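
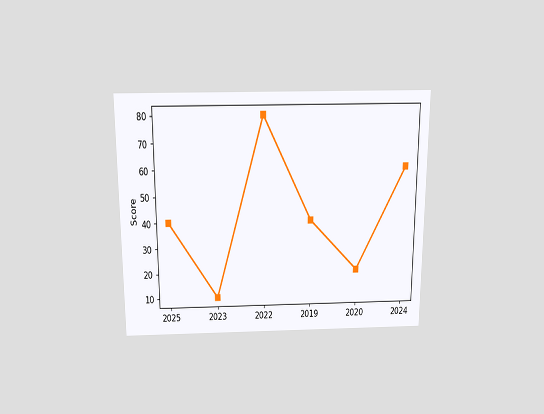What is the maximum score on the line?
80

The chart is viewed slightly from above. The highest point is at 2022, and reading across to the y-axis gives 80.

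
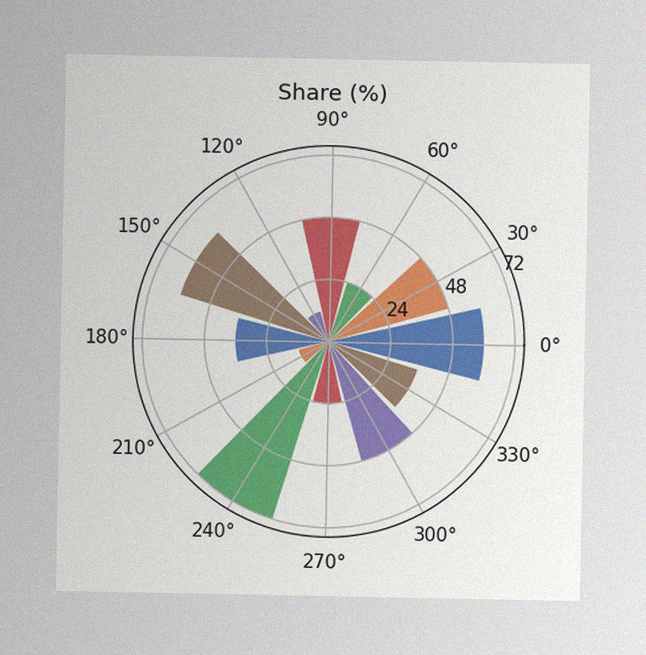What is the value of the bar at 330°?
The image has some photo noise and uneven lighting. The bar at 330° reaches 36% on the radial axis.

36%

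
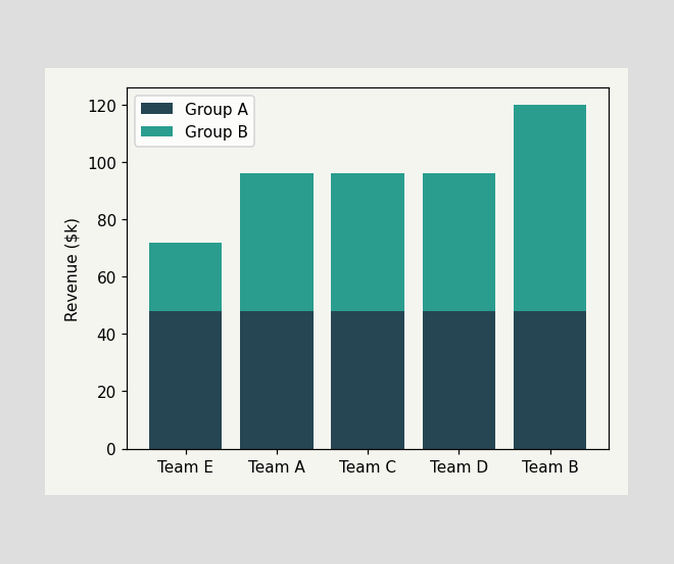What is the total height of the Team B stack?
The Team B stack's top reaches $120k on the y-axis.

$120k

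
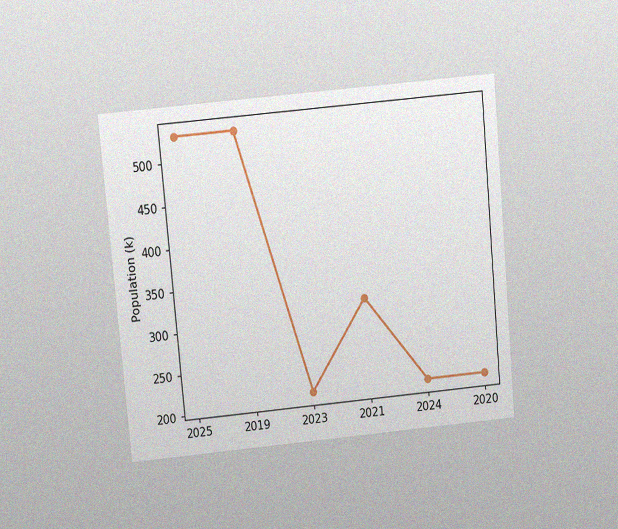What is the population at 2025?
The chart is tilted about 5° counter-clockwise and viewed at a slight angle, with some photo noise. At 2025, the line is at 530k.

530k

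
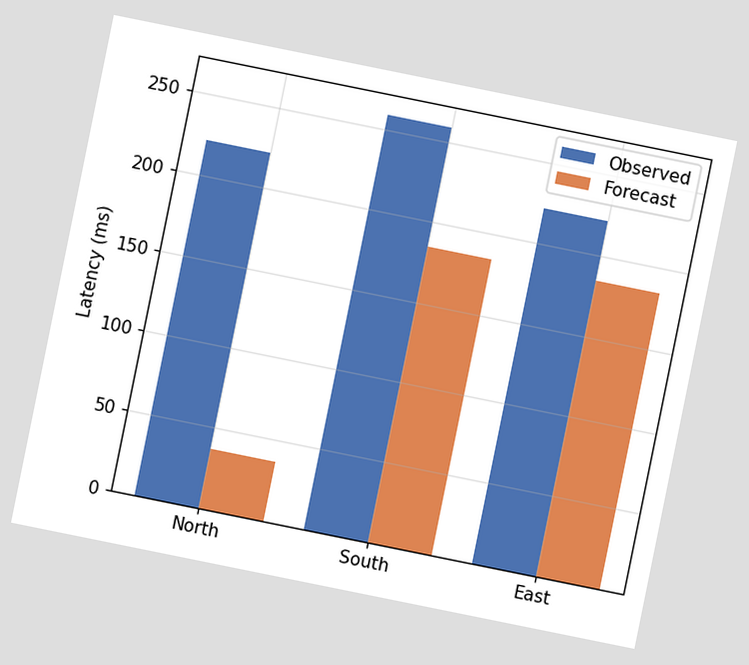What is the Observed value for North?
222ms

The chart is tilted about 11° clockwise. The Observed bar at North reaches 222ms on the y-axis.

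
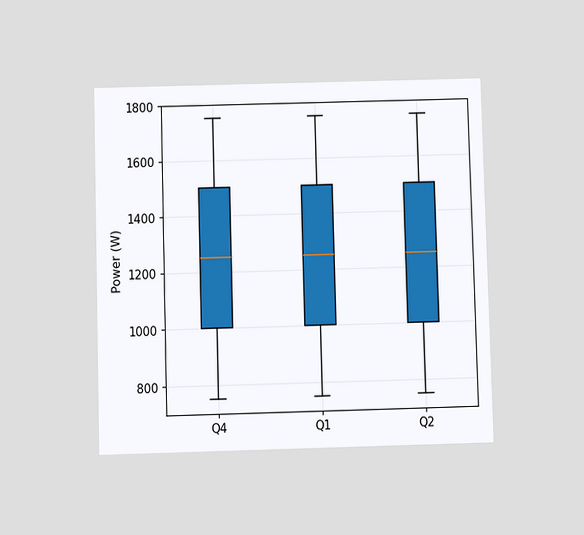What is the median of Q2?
1250W

The chart is viewed slightly from below. The median line in the Q2 box sits at 1250W.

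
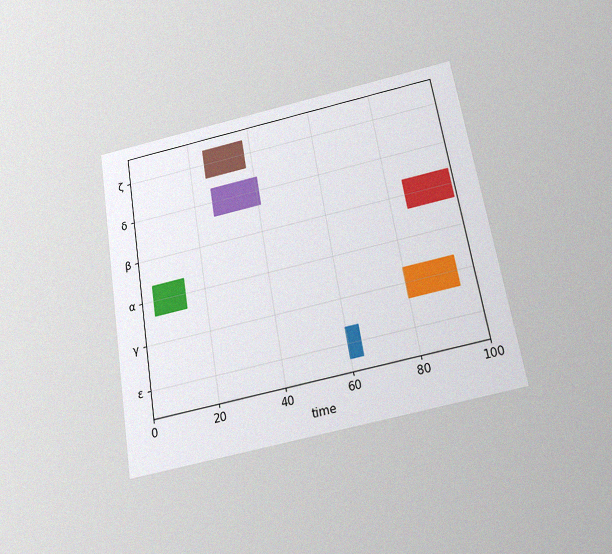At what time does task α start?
4

The chart is tilted about 10° counter-clockwise and viewed slightly from below, with some photo noise. The α bar begins at t=4.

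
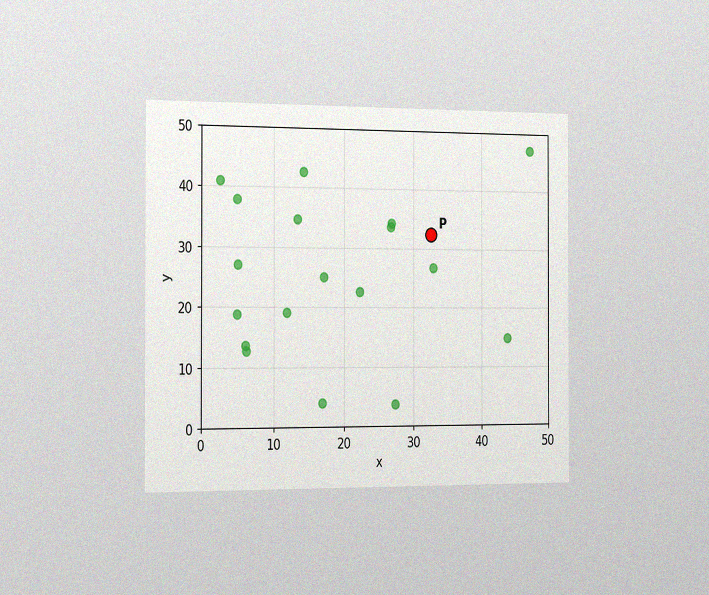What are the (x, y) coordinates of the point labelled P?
The chart is viewed slightly from the left, with some photo noise. Following the gridlines from P to each axis, P sits at (32.5, 32.5).

(32.5, 32.5)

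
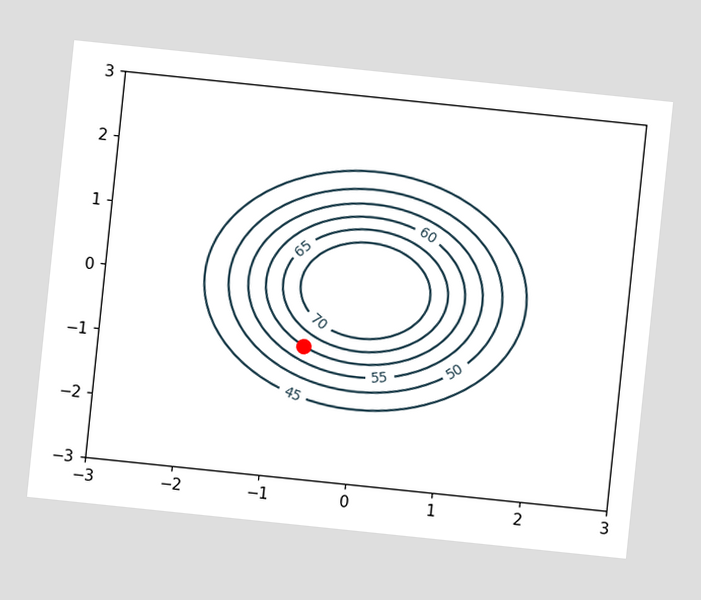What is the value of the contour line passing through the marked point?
60

The chart is tilted about 6° clockwise. The marked point sits on the contour labelled 60.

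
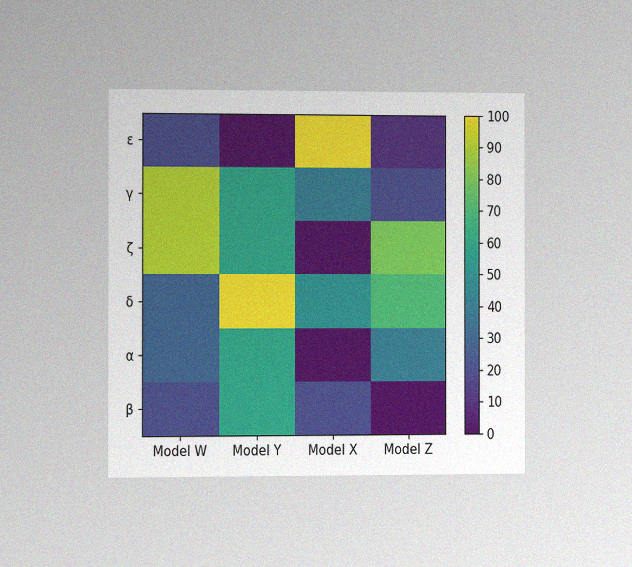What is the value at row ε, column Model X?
The chart is viewed at a slight angle, with some photo noise. Matching cell (ε, Model X) against the colorbar gives 100.

100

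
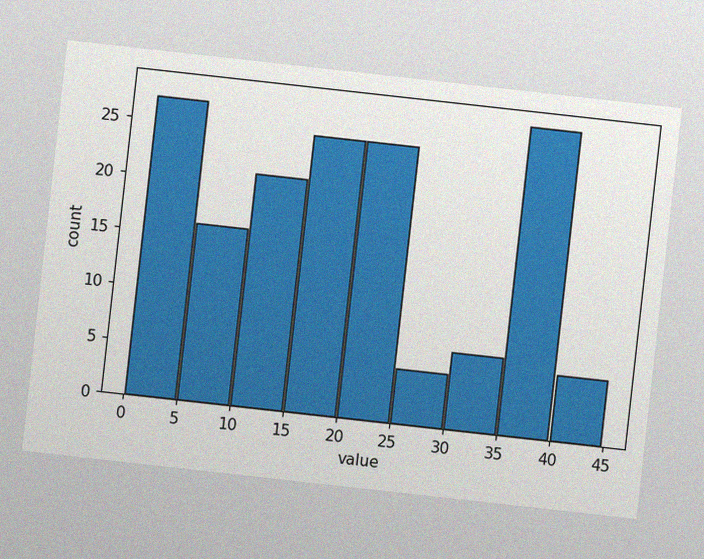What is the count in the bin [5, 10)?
16

The chart is tilted about 6° clockwise, with some photo noise. The [5, 10) bin has height 16.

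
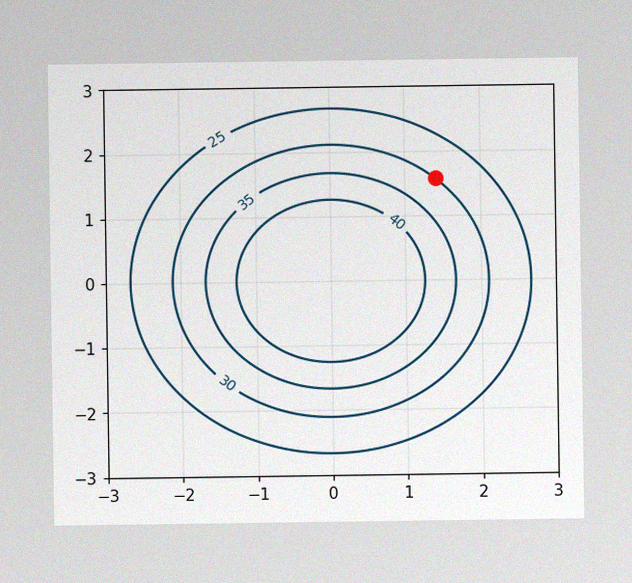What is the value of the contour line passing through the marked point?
30

The image has some photo noise and uneven lighting. The marked point sits on the contour labelled 30.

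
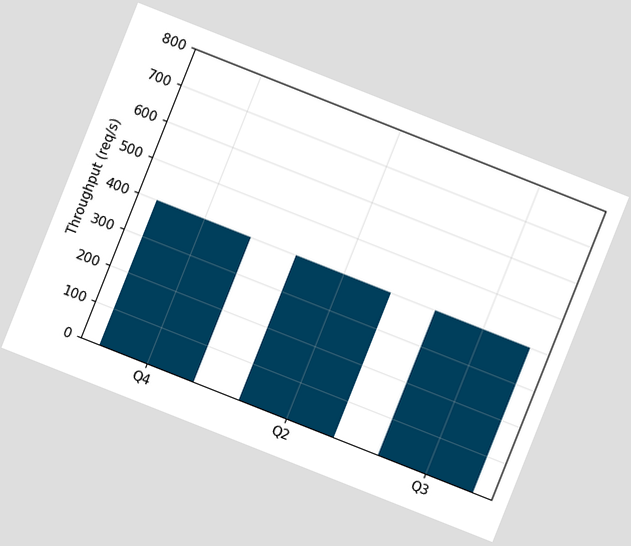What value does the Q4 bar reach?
The chart is tilted about 22° clockwise. Reading along the chart's y-axis, the Q4 bar reaches 400req/s.

400req/s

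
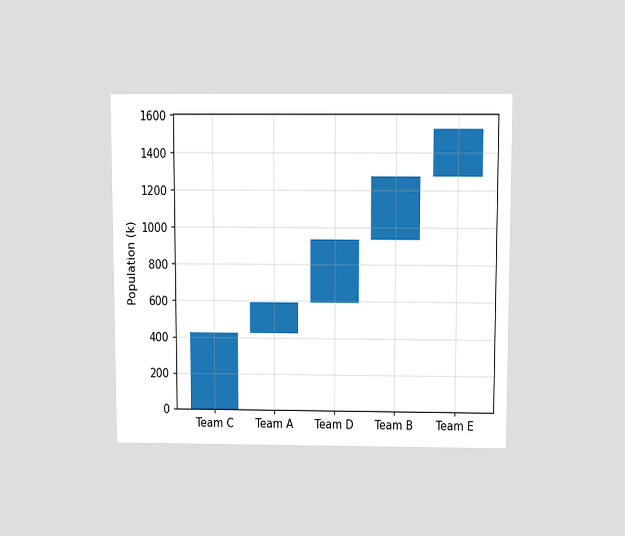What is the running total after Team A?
595k

The chart is viewed slightly from above. After Team A the running total reaches 595k.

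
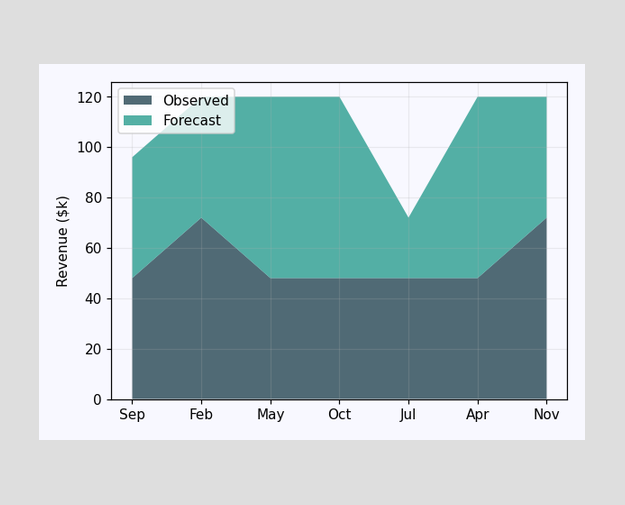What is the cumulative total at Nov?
The stacked total at Nov reaches $120k.

$120k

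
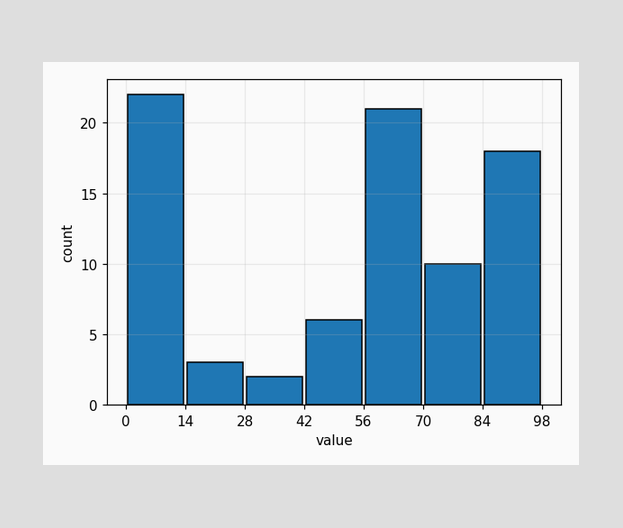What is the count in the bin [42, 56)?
The [42, 56) bin has height 6.

6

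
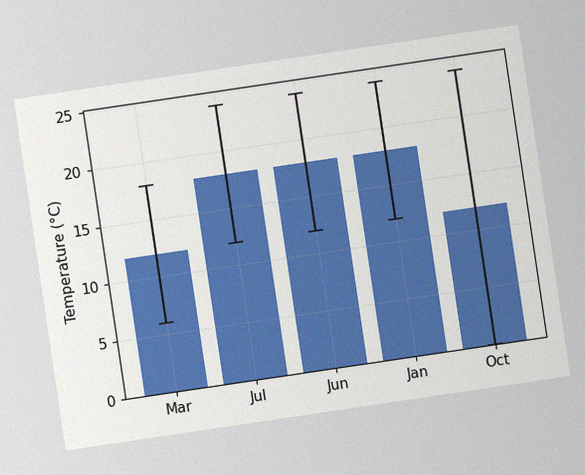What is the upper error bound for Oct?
The chart is tilted about 8° counter-clockwise, with some photo noise. The Oct bar's upper whisker reaches 24°C.

24°C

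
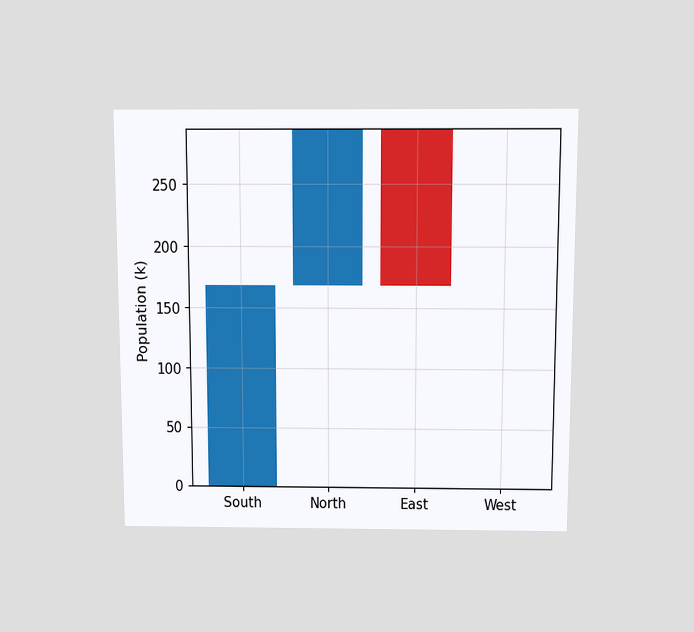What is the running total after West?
168k

The chart is viewed slightly from above. After West the running total reaches 168k.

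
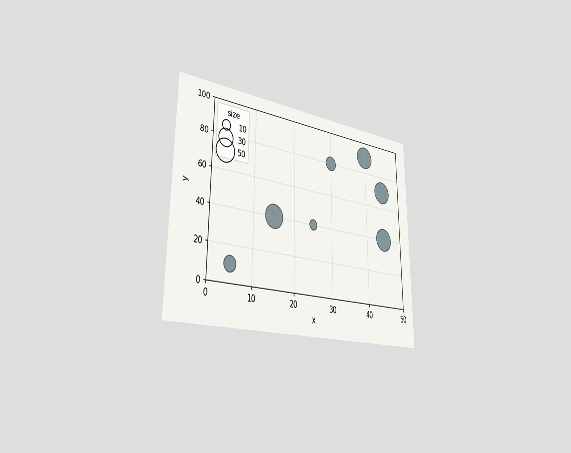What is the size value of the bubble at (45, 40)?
The chart is viewed slightly from the left. Matching the bubble at (45, 40) against the size legend gives 50.

50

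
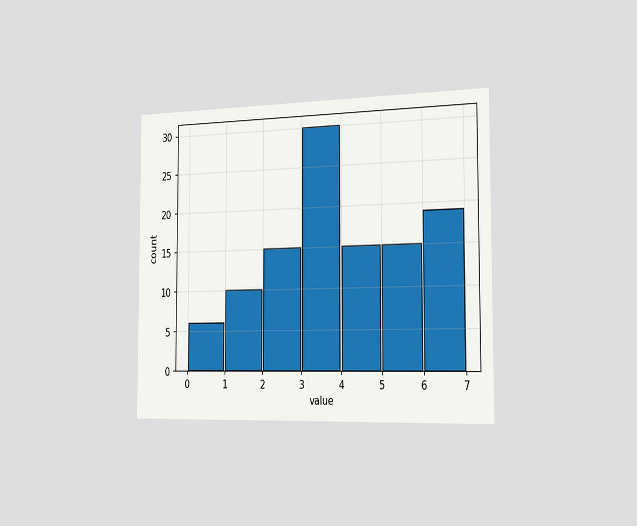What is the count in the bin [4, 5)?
The chart is viewed slightly from the right. The [4, 5) bin has height 15.

15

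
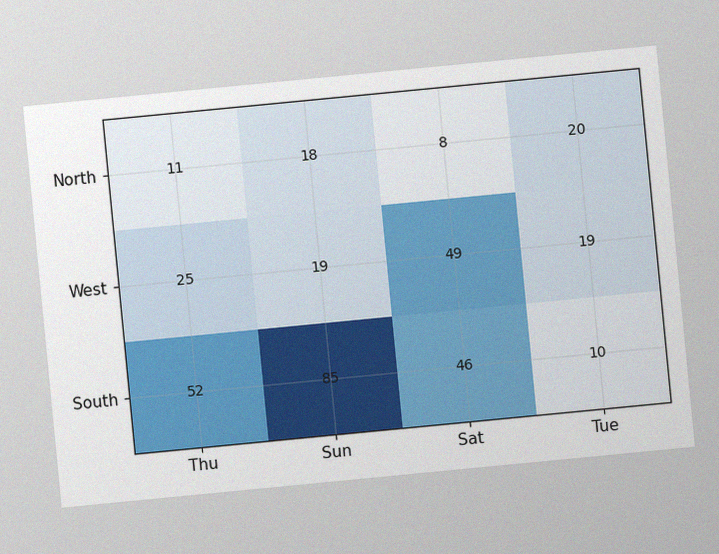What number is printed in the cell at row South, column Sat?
46

The chart is tilted about 6° counter-clockwise, with some photo noise. The (South, Sat) cell reads 46.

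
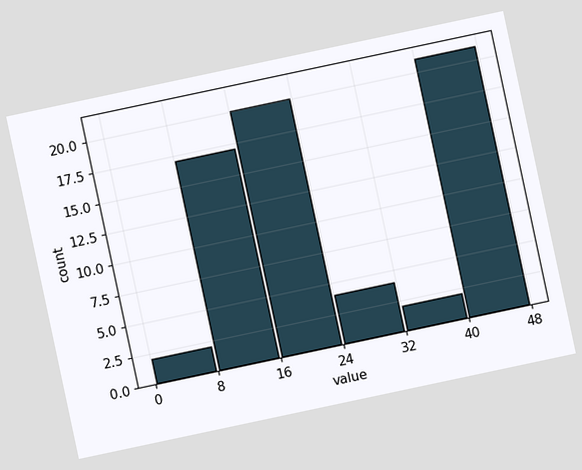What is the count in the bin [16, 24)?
20

The chart is tilted about 12° counter-clockwise. The [16, 24) bin has height 20.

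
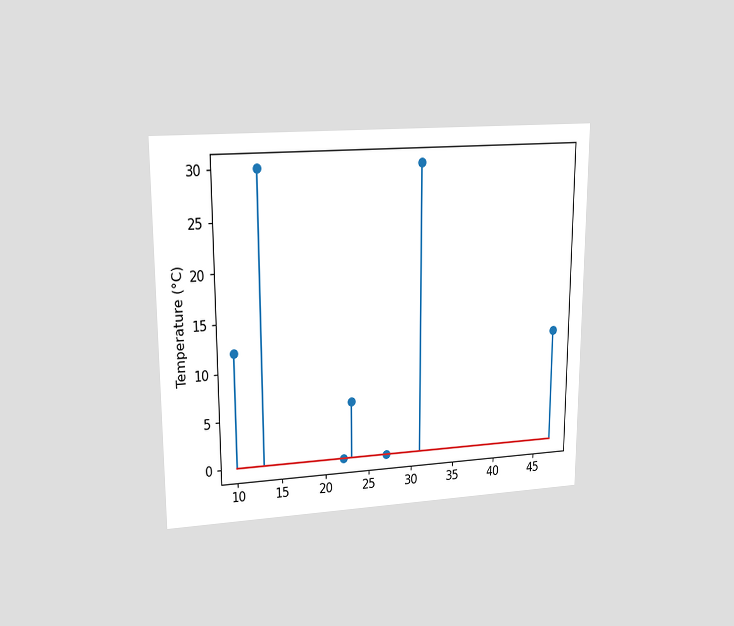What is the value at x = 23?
6°C

The chart is viewed at a slight angle. The stem at x=23 reaches 6°C.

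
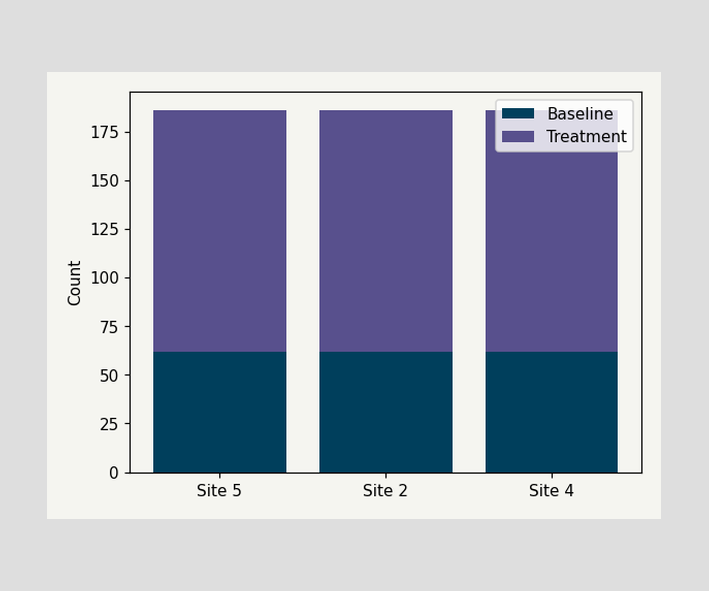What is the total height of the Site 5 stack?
The Site 5 stack's top reaches 186 on the y-axis.

186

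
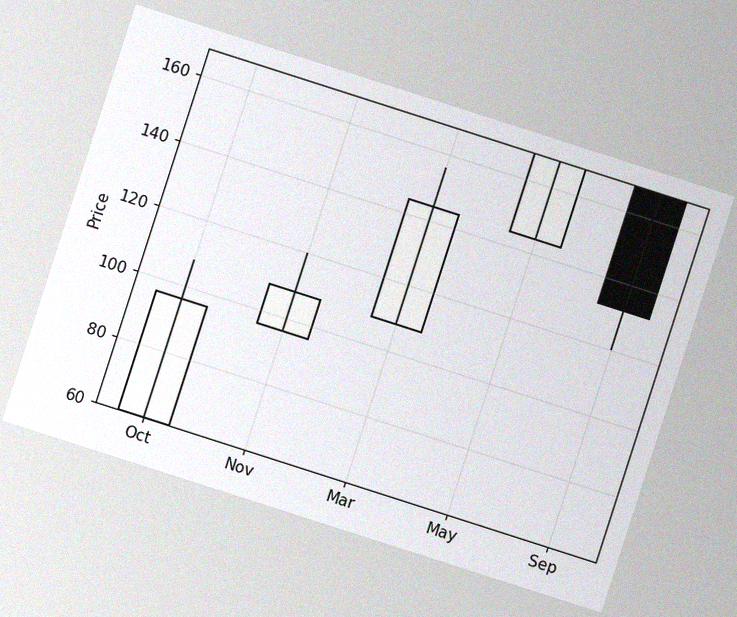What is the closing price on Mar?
144

The chart is tilted about 18° clockwise, with some photo noise. The Mar candle closes at 144.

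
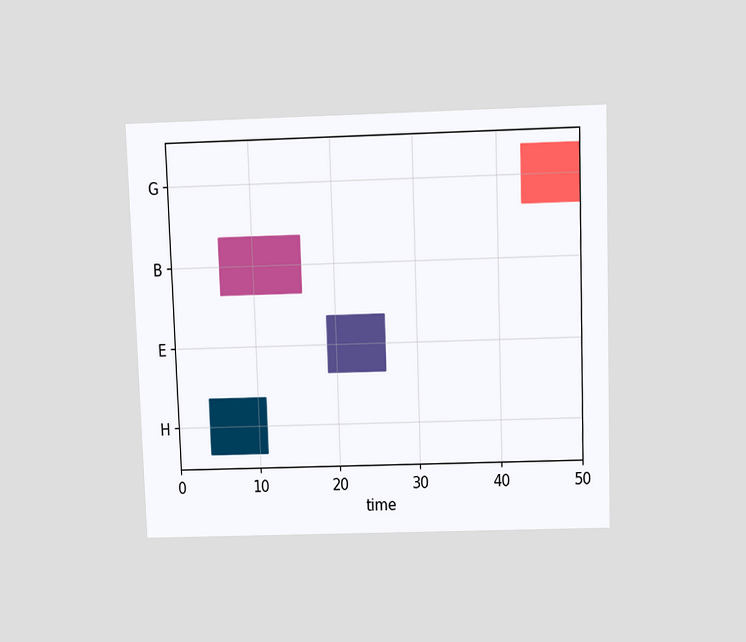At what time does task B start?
The chart is tilted about 2° counter-clockwise and viewed slightly from above. The B bar begins at t=6.

6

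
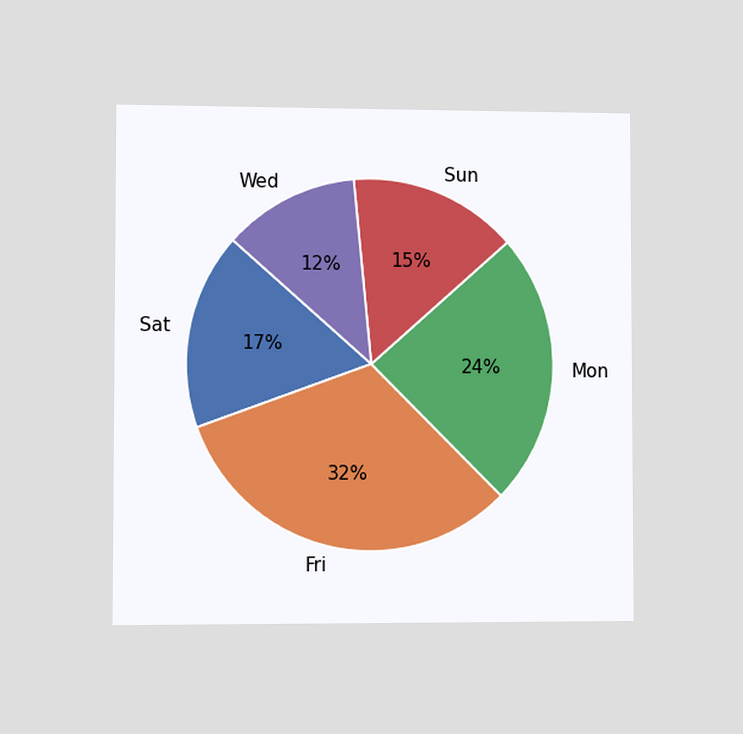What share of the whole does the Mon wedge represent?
24%

The chart is viewed slightly from the left. The Mon slice takes up 24% of the pie.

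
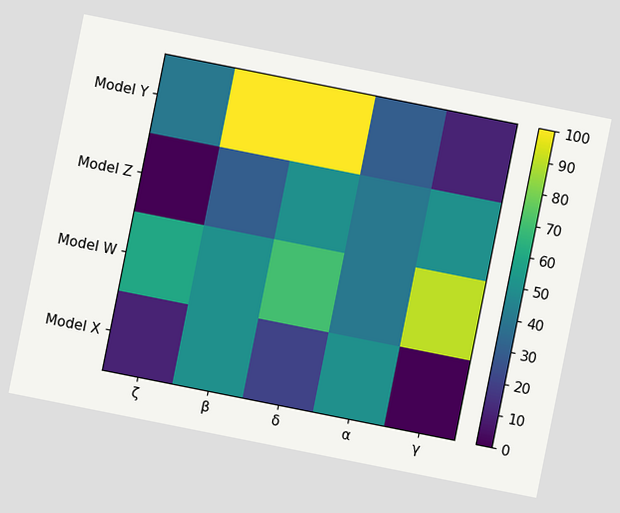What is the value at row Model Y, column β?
The chart is tilted about 11° clockwise. Matching cell (Model Y, β) against the colorbar gives 100.

100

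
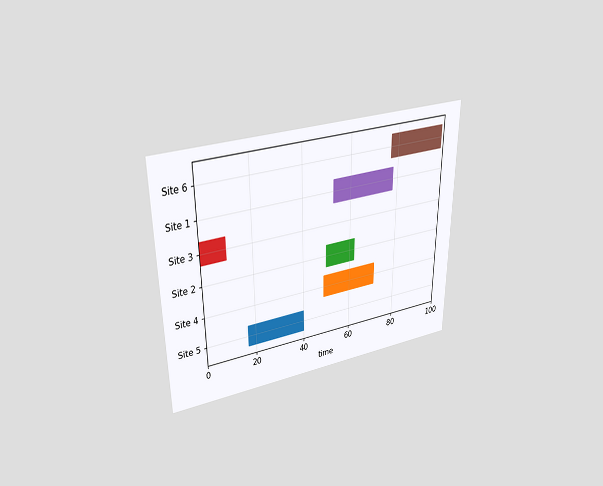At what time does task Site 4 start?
The chart is viewed slightly from above. The Site 4 bar begins at t=49.

49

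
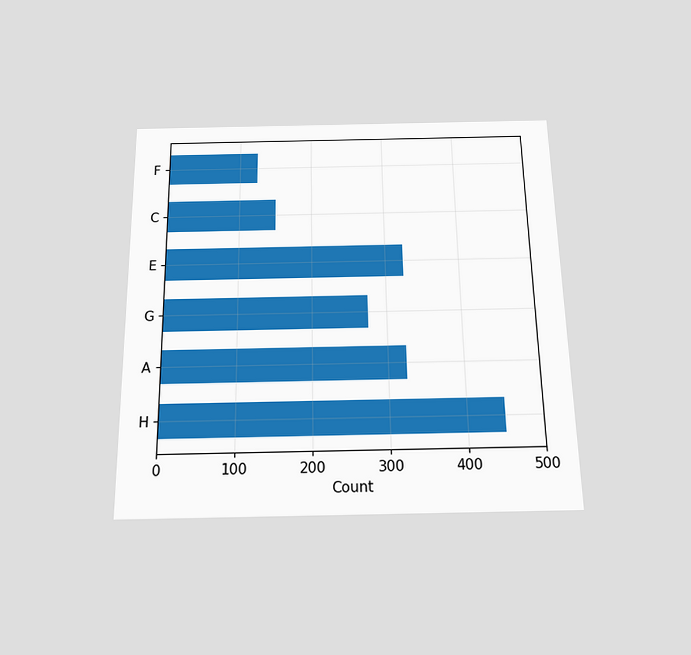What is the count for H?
The chart is viewed slightly from below. Reading along the chart's x-axis, the H bar reaches 450.

450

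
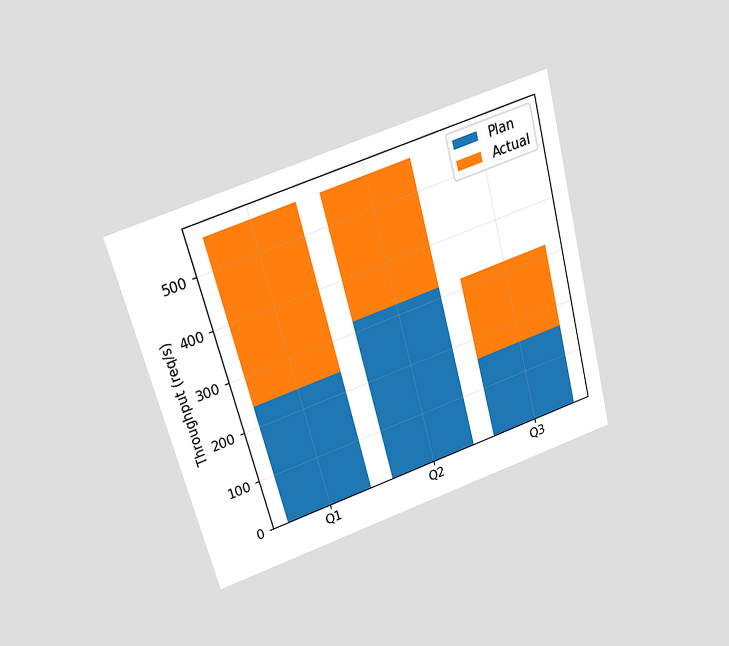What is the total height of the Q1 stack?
560req/s

The chart is tilted about 15° counter-clockwise and viewed slightly from above. The Q1 stack's top reaches 560req/s on the y-axis.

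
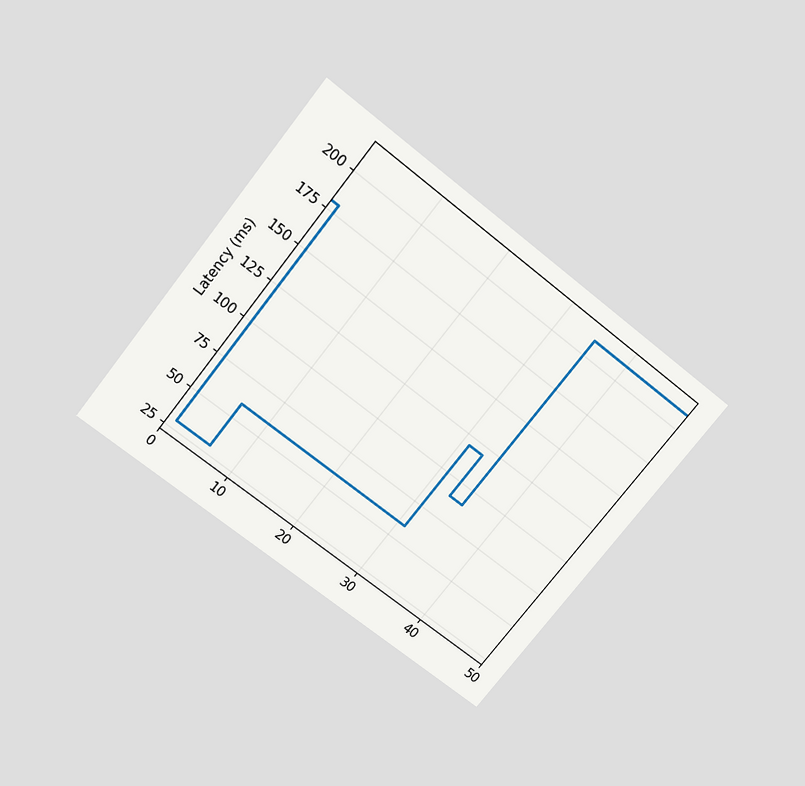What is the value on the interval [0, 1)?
The chart is tilted about 38° clockwise and viewed slightly from above. On [0, 1) the step sits at 180ms.

180ms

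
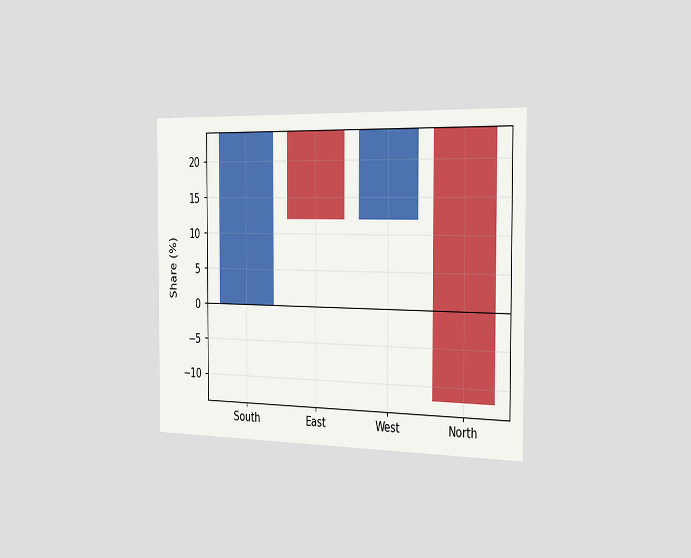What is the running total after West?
The chart is viewed slightly from the right. After West the running total reaches 24%.

24%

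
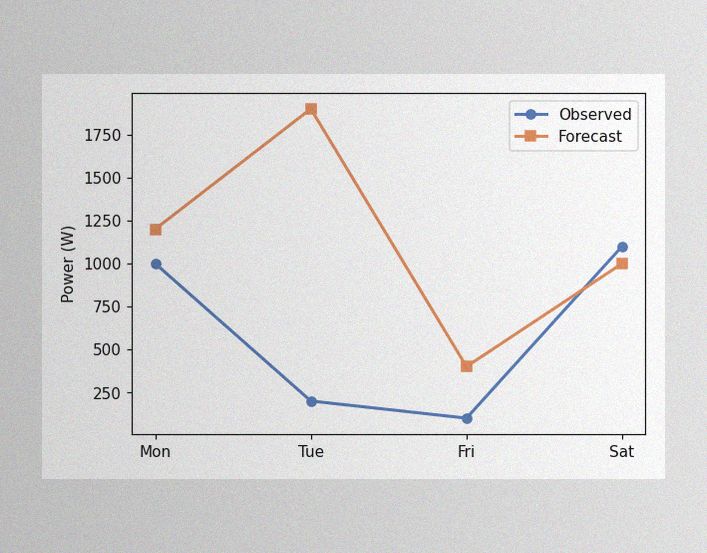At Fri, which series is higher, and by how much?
Forecast, by 300W

The image has some photo noise and uneven lighting. At Fri, Forecast sits above the other line by 300W.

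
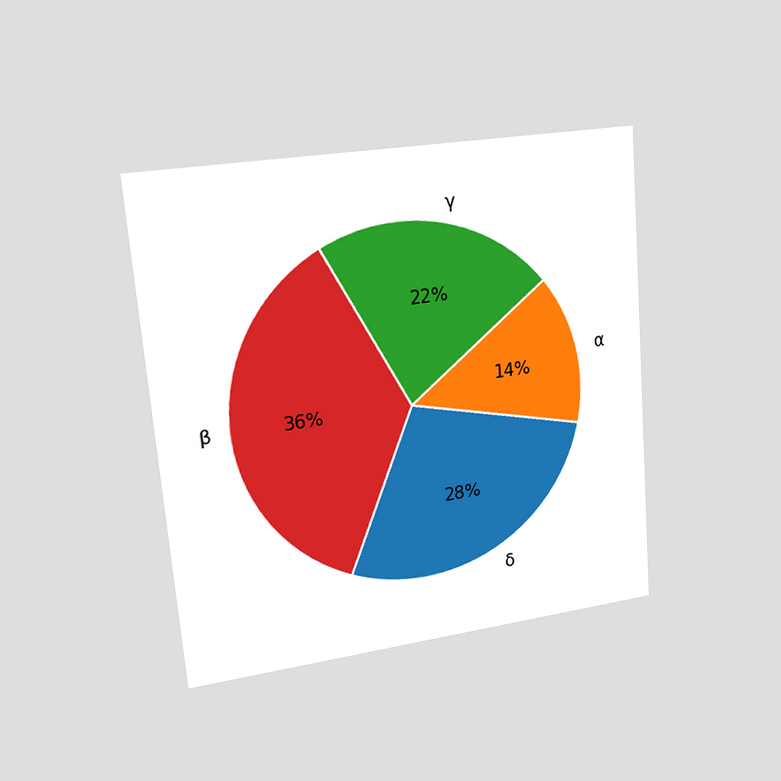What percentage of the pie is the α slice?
The chart is tilted about 5° counter-clockwise and viewed slightly from the left. The α slice takes up 14% of the pie.

14%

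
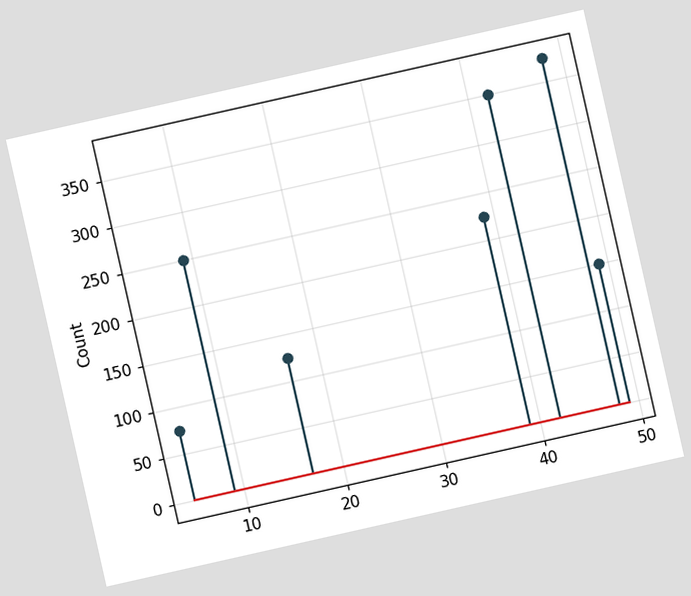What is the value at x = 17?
The chart is tilted about 13° counter-clockwise. The stem at x=17 reaches 125.

125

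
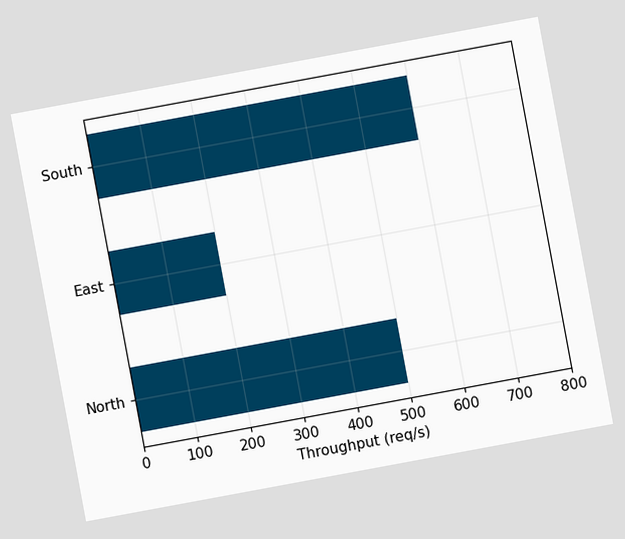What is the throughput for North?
The chart is tilted about 10° counter-clockwise. Reading along the chart's x-axis, the North bar reaches 500req/s.

500req/s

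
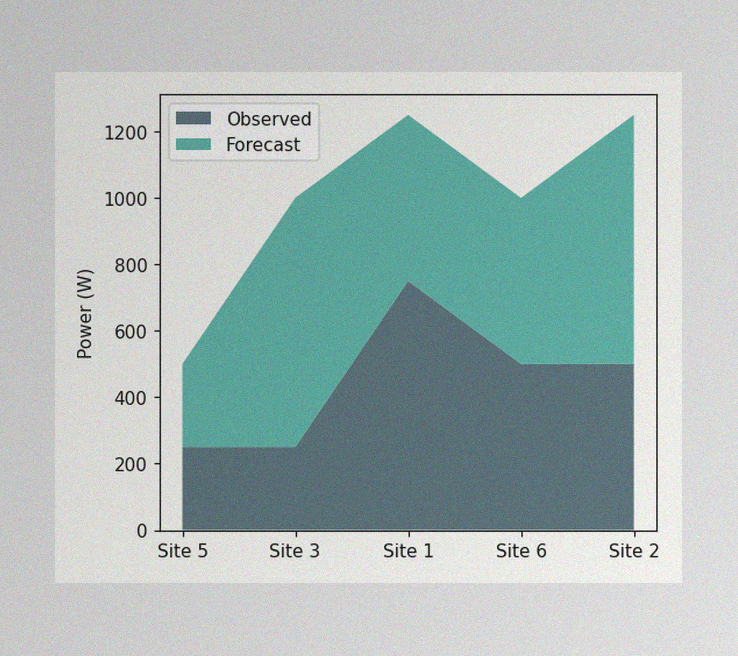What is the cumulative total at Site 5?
500W

The image has some photo noise and uneven lighting. The stacked total at Site 5 reaches 500W.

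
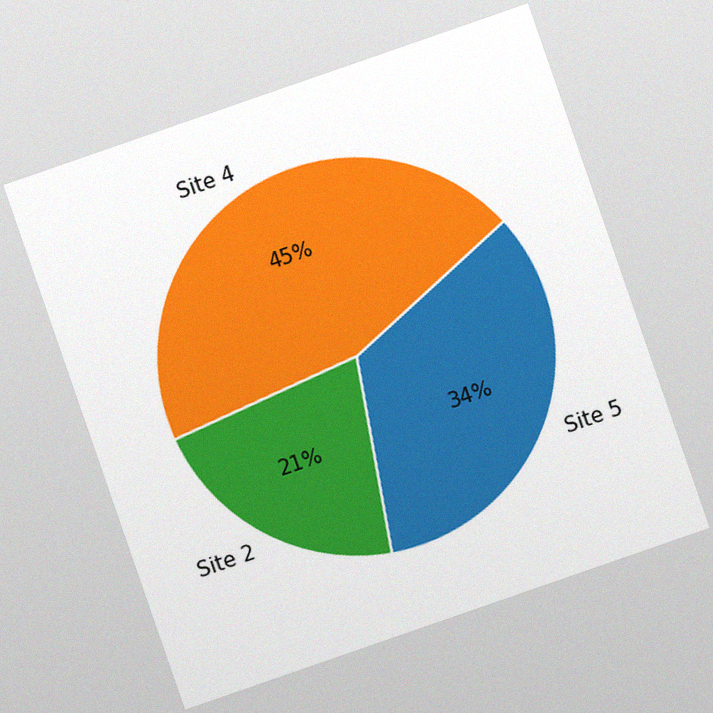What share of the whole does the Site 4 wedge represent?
The chart is tilted about 19° counter-clockwise, with some photo noise. The Site 4 slice takes up 45% of the pie.

45%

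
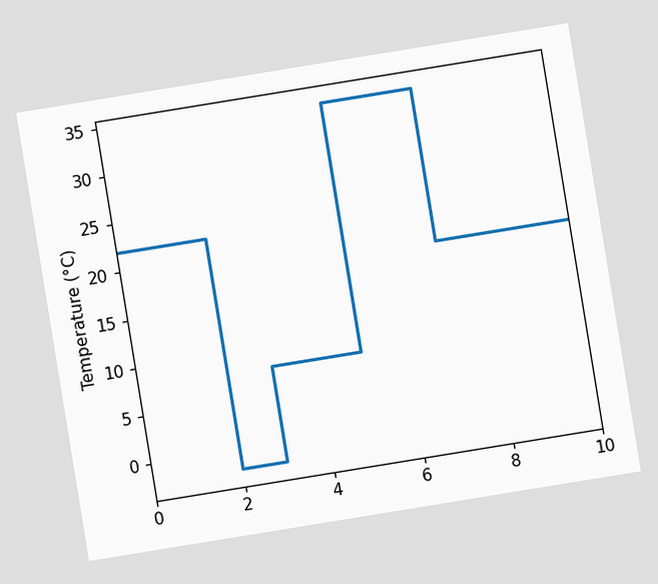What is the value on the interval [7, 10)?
18°C

The chart is tilted about 9° counter-clockwise. On [7, 10) the step sits at 18°C.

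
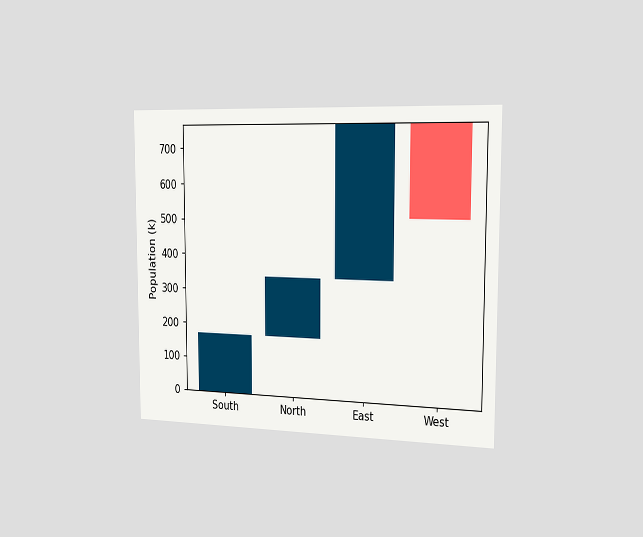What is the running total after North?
340k

The chart is viewed slightly from the right. After North the running total reaches 340k.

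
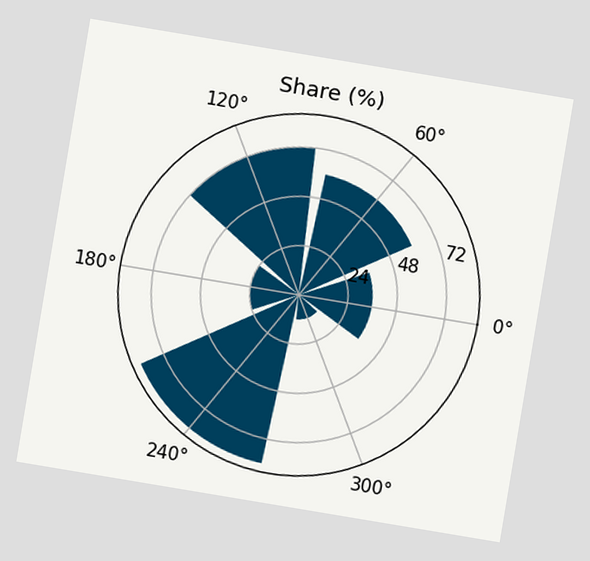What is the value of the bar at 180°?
The chart is tilted about 9° clockwise. The bar at 180° reaches 24% on the radial axis.

24%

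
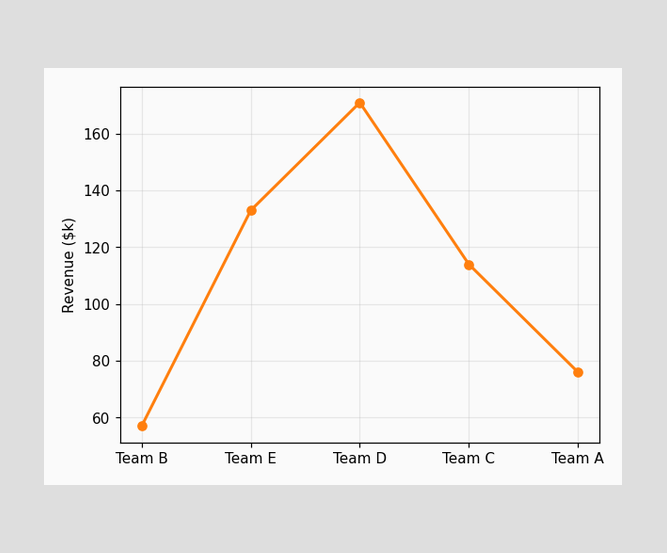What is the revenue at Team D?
At Team D, the line is at $171k.

$171k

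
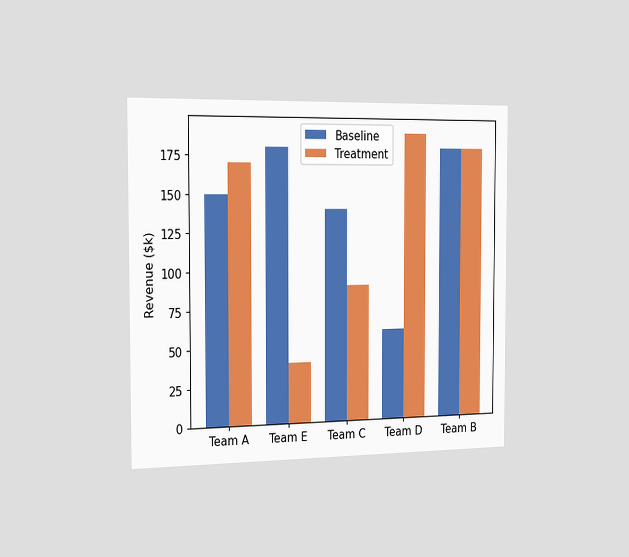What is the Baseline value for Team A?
$150k

The chart is viewed slightly from the left. The Baseline bar at Team A reaches $150k on the y-axis.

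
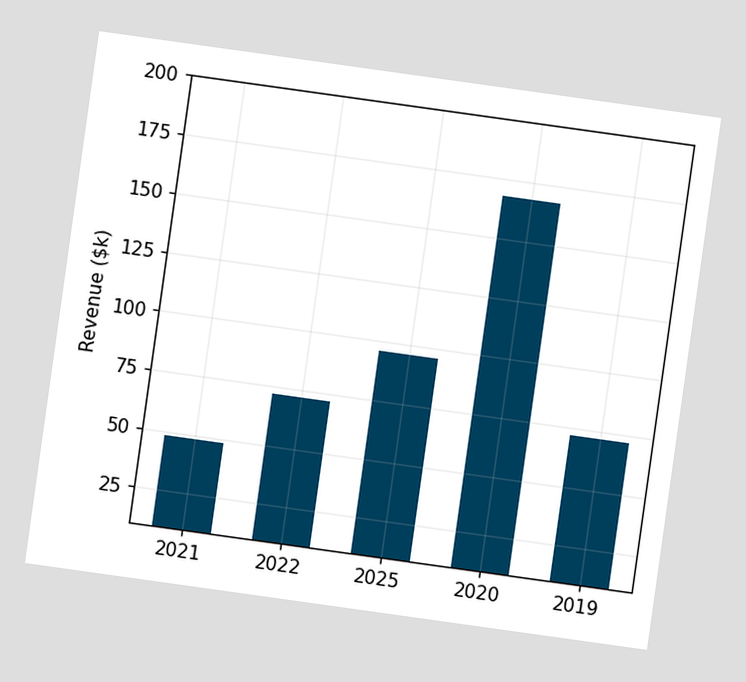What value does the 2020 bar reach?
$168k

The chart is tilted about 8° clockwise. Reading along the chart's y-axis, the 2020 bar reaches $168k.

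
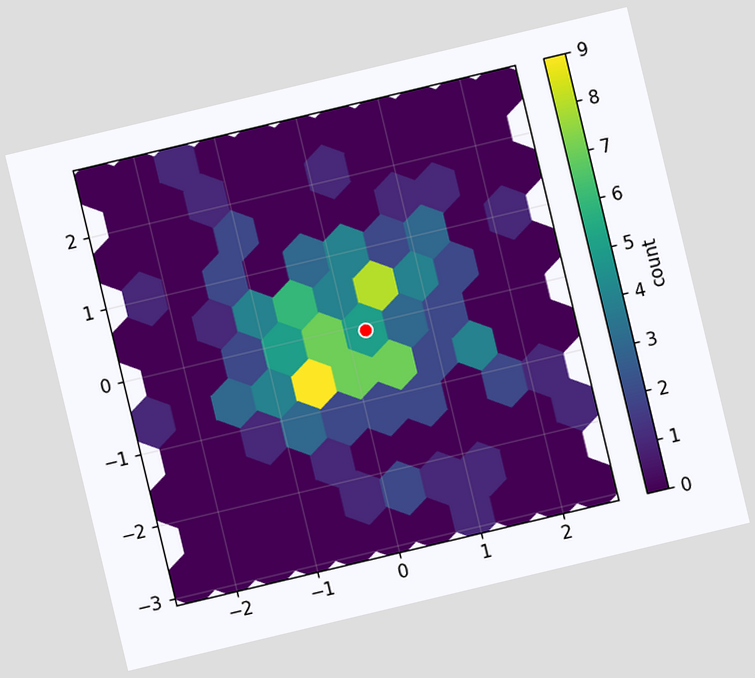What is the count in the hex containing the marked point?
The chart is tilted about 13° counter-clockwise. The marked hex reads 5 on the colorbar.

5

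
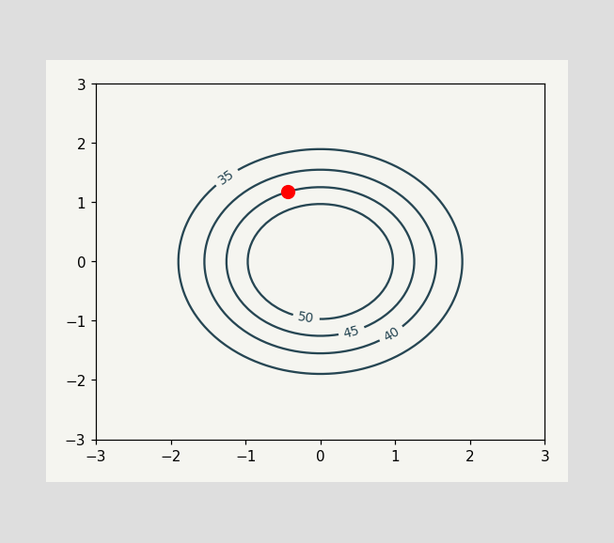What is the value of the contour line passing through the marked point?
45

The marked point sits on the contour labelled 45.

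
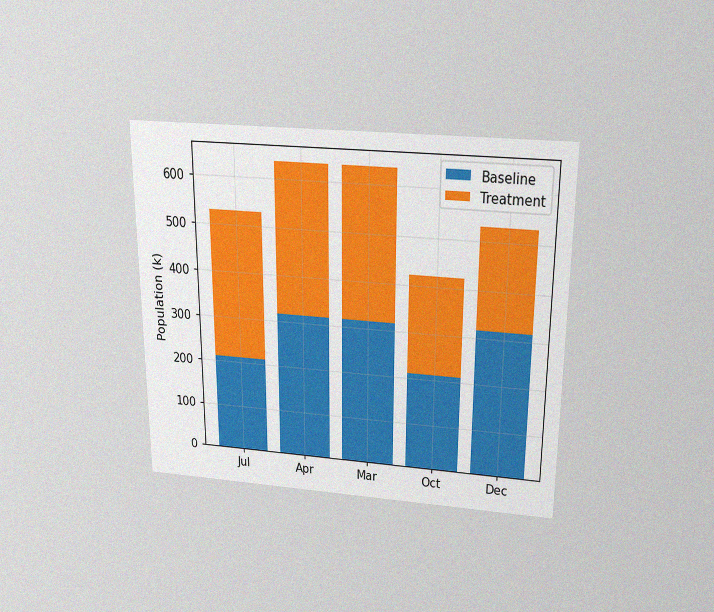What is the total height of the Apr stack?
The chart is viewed slightly from above, with some photo noise. The Apr stack's top reaches 636k on the y-axis.

636k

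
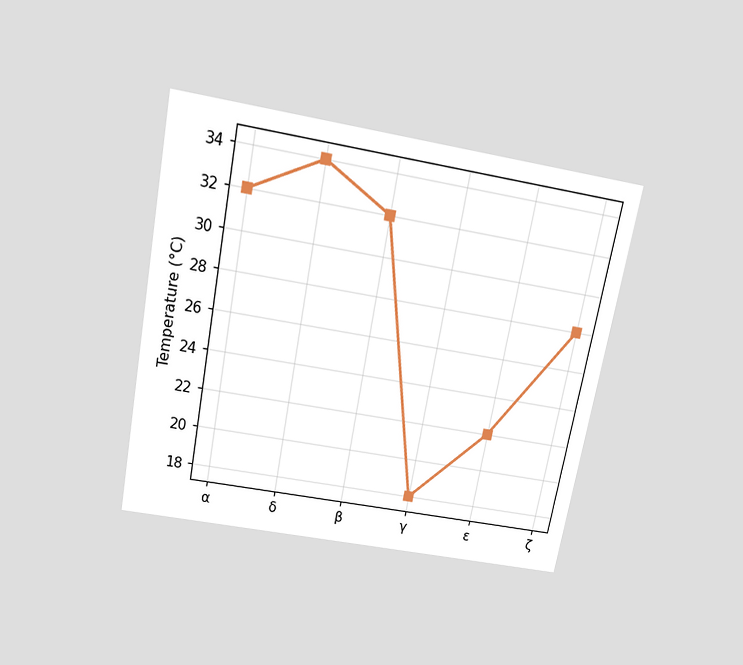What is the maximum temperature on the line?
The chart is tilted about 11° clockwise and viewed slightly from above. The highest point is at δ, and reading across to the y-axis gives 34°C.

34°C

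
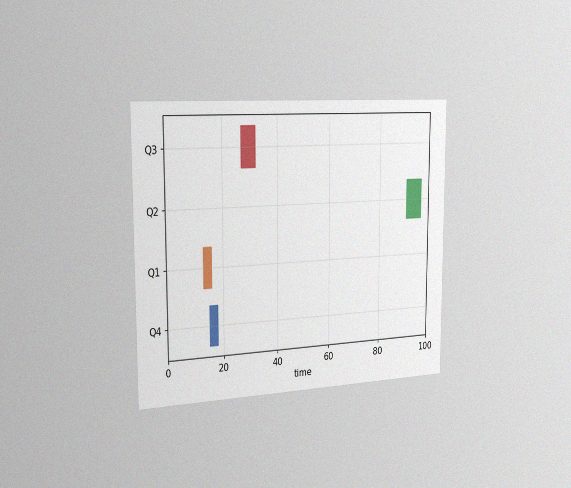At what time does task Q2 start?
91

The chart is viewed slightly from the left, with some photo noise. The Q2 bar begins at t=91.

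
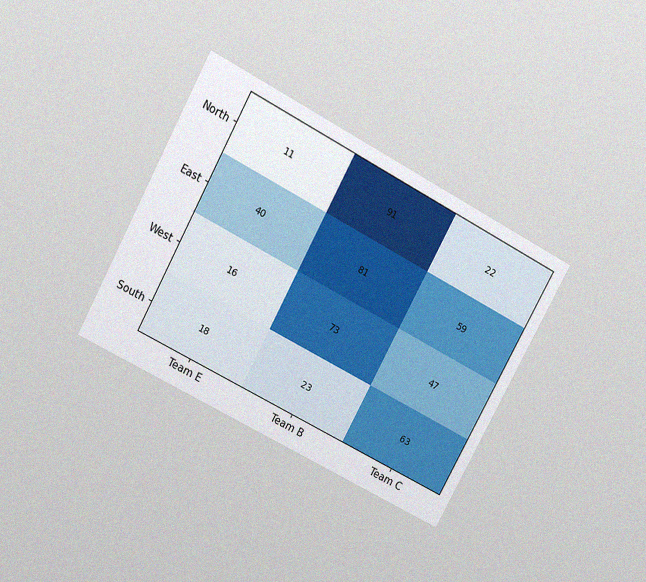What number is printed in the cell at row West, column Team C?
The chart is tilted about 29° clockwise and viewed slightly from above, with some photo noise. The (West, Team C) cell reads 47.

47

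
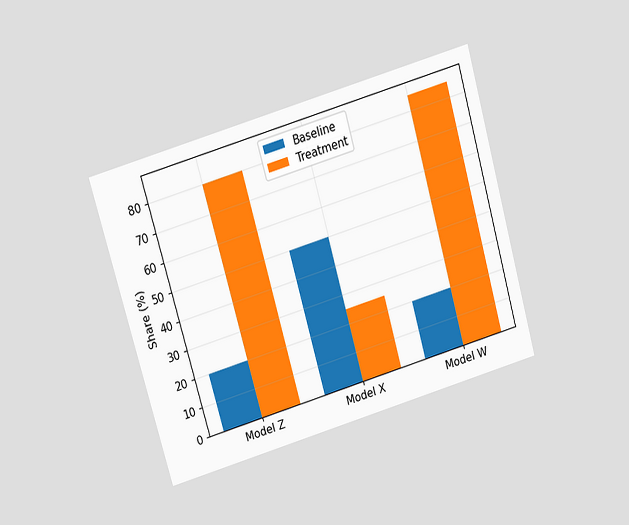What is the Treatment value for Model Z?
The chart is tilted about 16° counter-clockwise and viewed slightly from above. The Treatment bar at Model Z reaches 80% on the y-axis.

80%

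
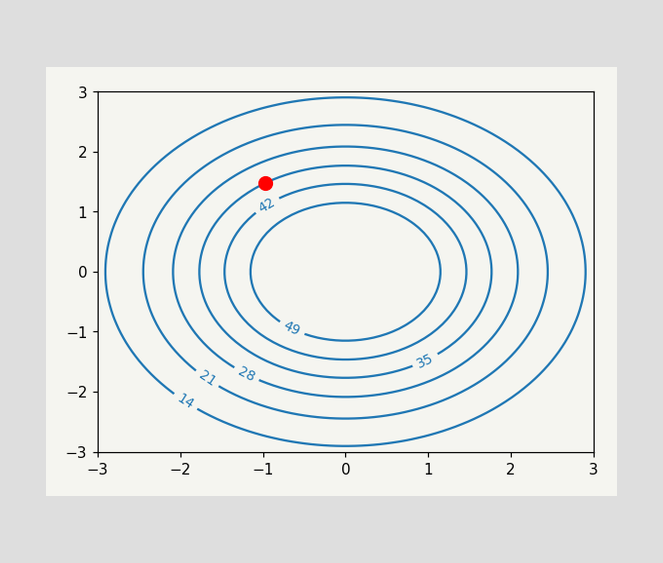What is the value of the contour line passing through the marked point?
35

The marked point sits on the contour labelled 35.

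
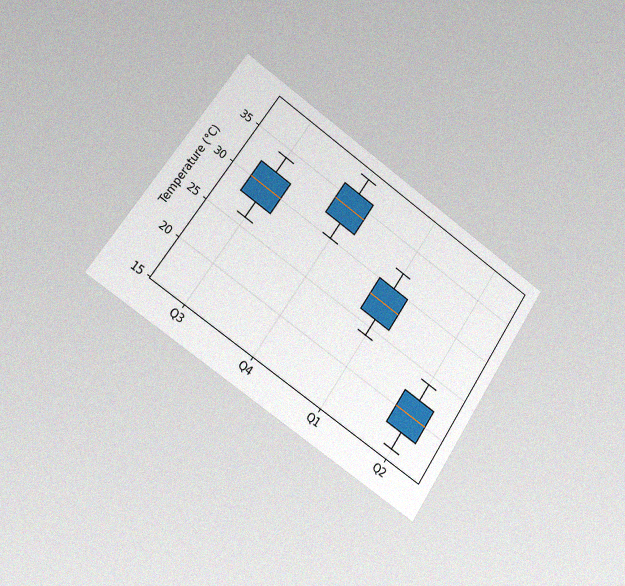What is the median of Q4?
34°C

The chart is tilted about 34° clockwise and viewed slightly from the left, with some photo noise. The median line in the Q4 box sits at 34°C.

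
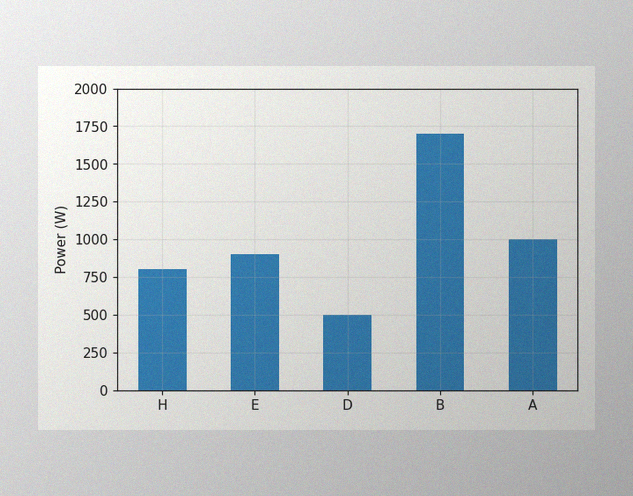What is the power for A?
1000W

The image has some photo noise and uneven lighting. Reading along the chart's y-axis, the A bar reaches 1000W.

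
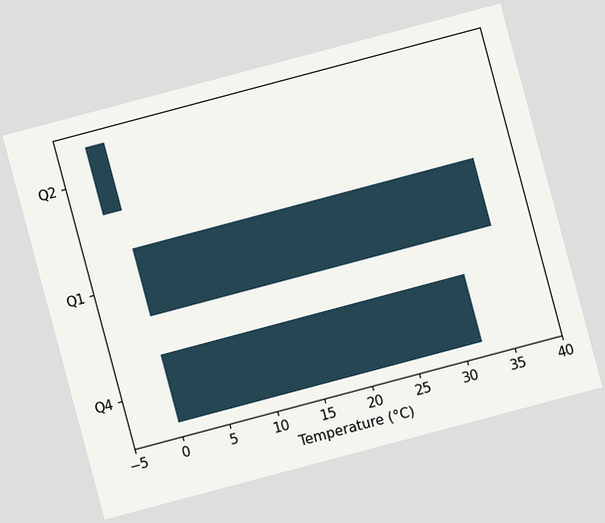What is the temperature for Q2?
The chart is tilted about 15° counter-clockwise. Reading along the chart's x-axis, the Q2 bar reaches -2°C.

-2°C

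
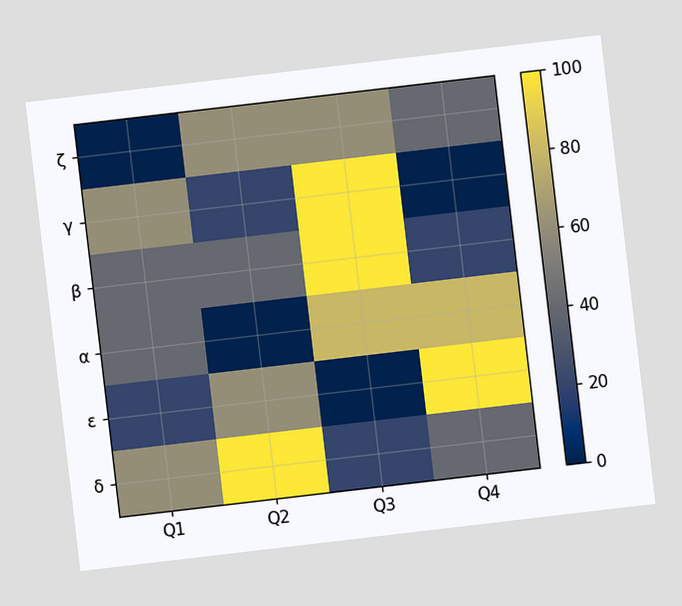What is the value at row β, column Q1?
The chart is tilted about 7° counter-clockwise. Matching cell (β, Q1) against the colorbar gives 40.

40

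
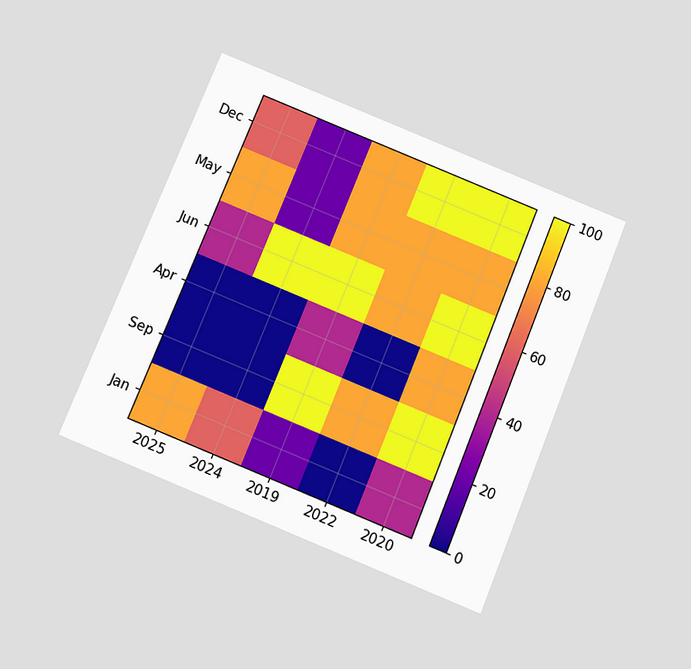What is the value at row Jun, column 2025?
40

The chart is tilted about 22° clockwise and viewed slightly from below. Matching cell (Jun, 2025) against the colorbar gives 40.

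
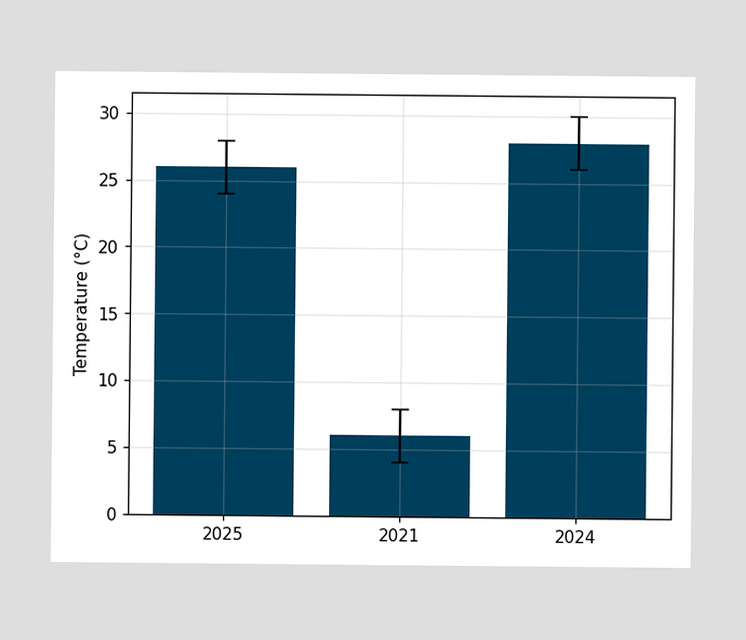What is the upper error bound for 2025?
The 2025 bar's upper whisker reaches 28°C.

28°C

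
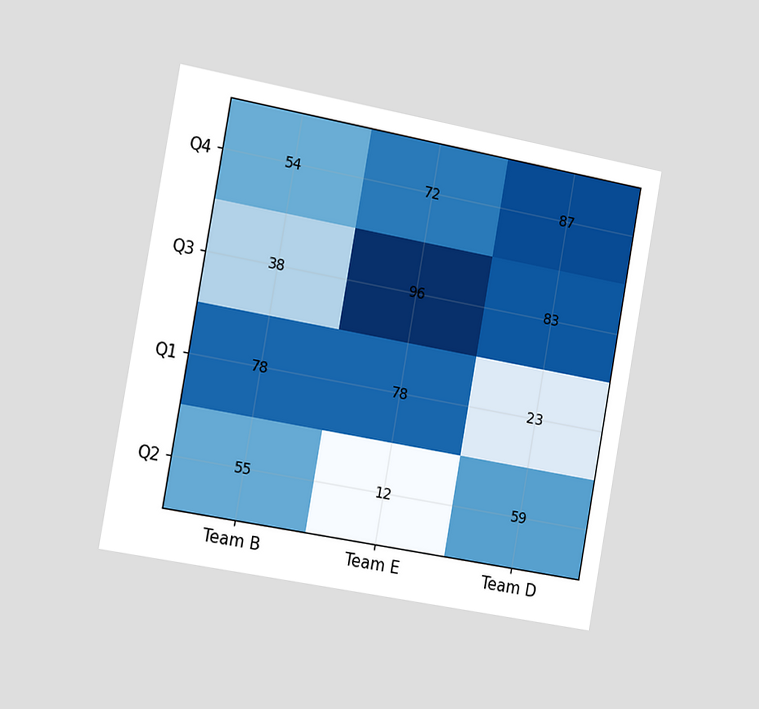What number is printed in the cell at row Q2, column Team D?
59

The chart is tilted about 10° clockwise and viewed slightly from the left. The (Q2, Team D) cell reads 59.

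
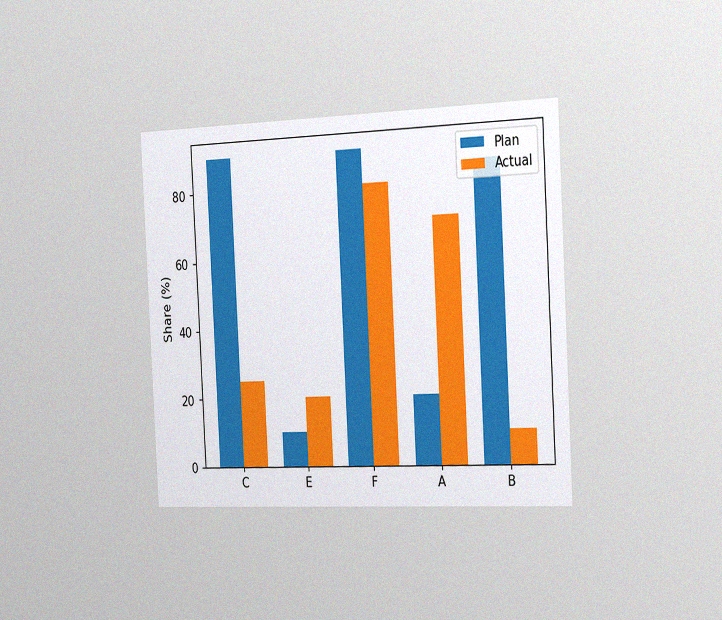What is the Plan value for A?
The chart is tilted about 3° counter-clockwise and viewed slightly from the right, with some photo noise. The Plan bar at A reaches 20% on the y-axis.

20%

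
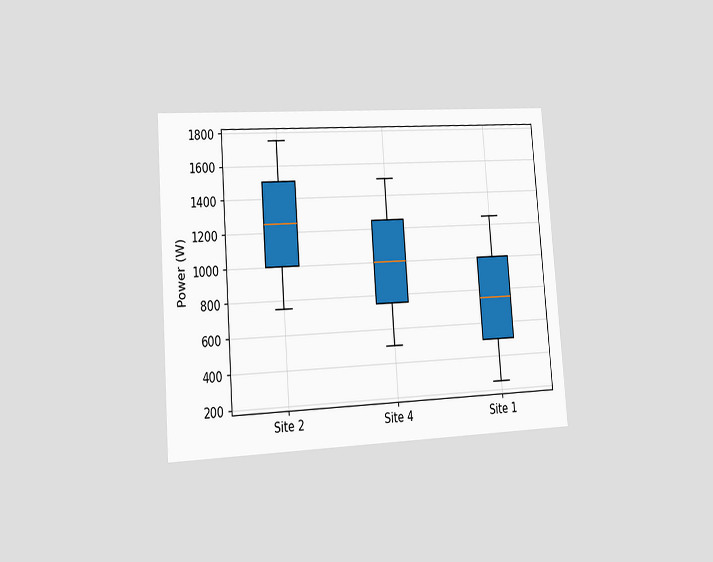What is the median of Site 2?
1250W

The chart is tilted about 4° counter-clockwise and viewed slightly from the left. The median line in the Site 2 box sits at 1250W.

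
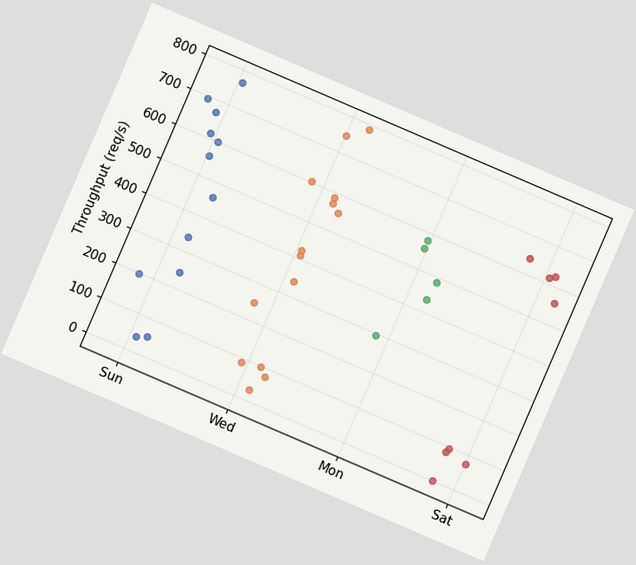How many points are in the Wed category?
The chart is tilted about 23° clockwise. Counting the markers in the Wed column gives 14.

14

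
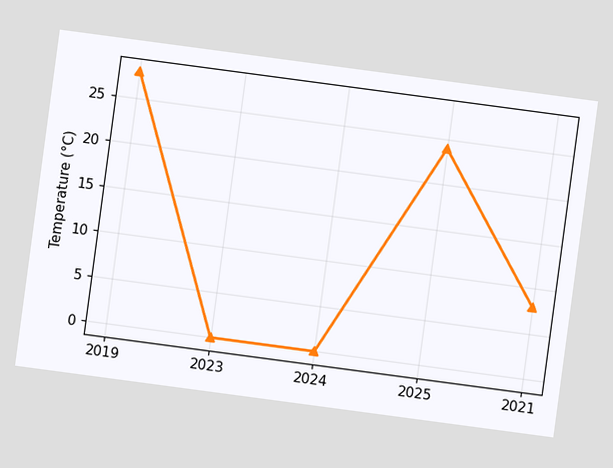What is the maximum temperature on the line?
The chart is tilted about 8° clockwise. The highest point is at 2019, and reading across to the y-axis gives 28°C.

28°C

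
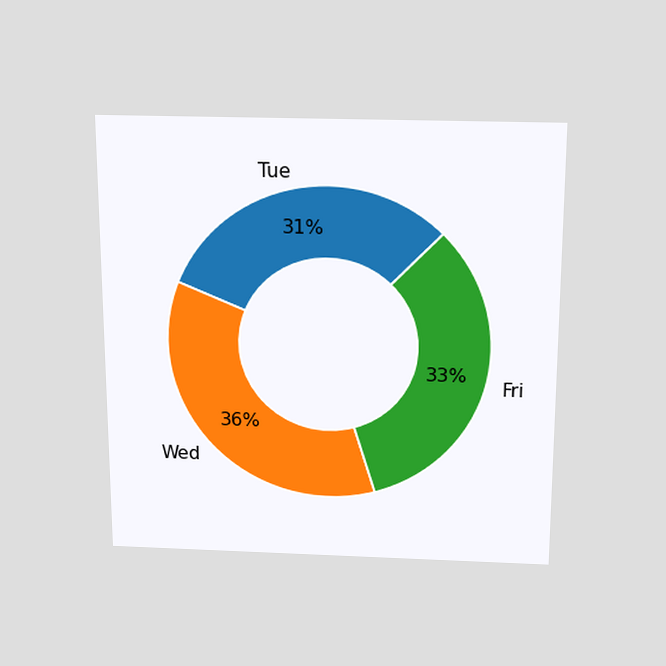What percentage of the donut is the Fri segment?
The chart is viewed slightly from above. The Fri segment takes up 33% of the ring.

33%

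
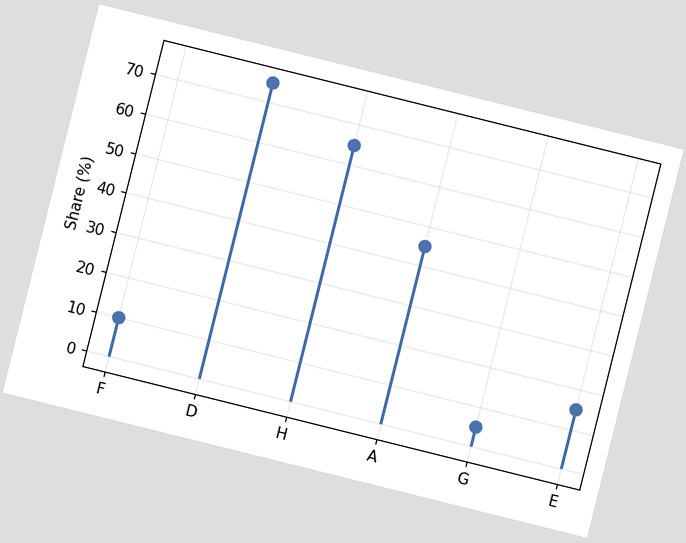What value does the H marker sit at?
The chart is tilted about 14° clockwise. The H marker sits at 65%.

65%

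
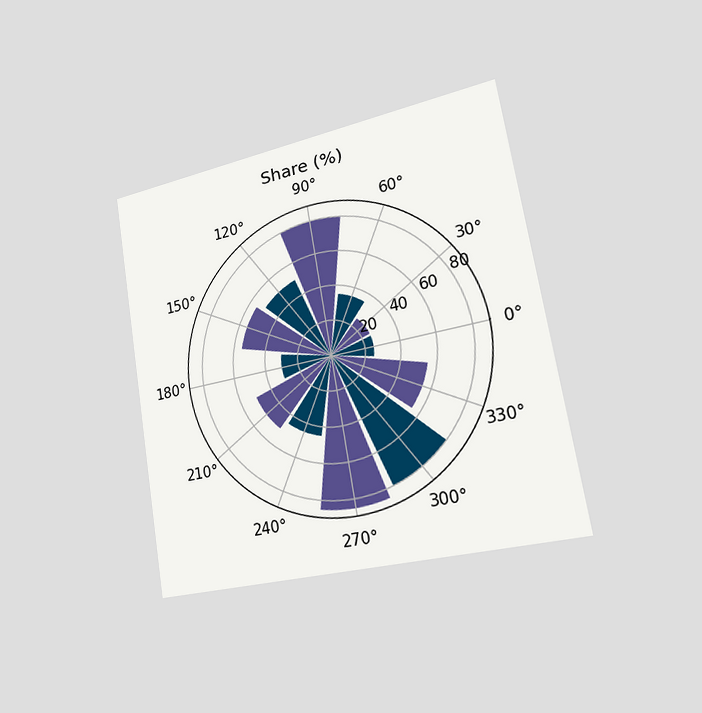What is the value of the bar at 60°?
The chart is tilted about 9° counter-clockwise and viewed slightly from the right. The bar at 60° reaches 35% on the radial axis.

35%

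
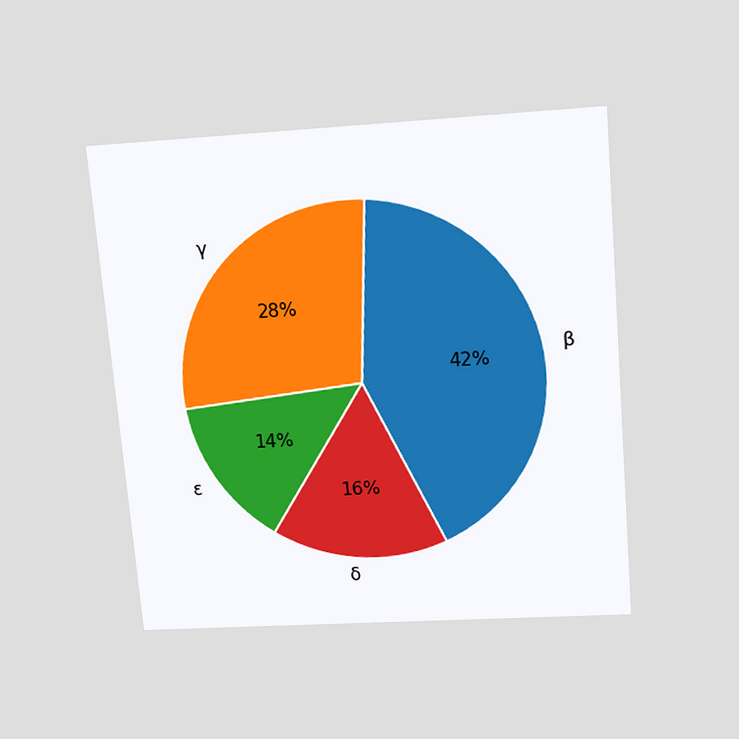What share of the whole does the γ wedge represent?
The chart is tilted about 5° counter-clockwise and viewed slightly from above. The γ slice takes up 28% of the pie.

28%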